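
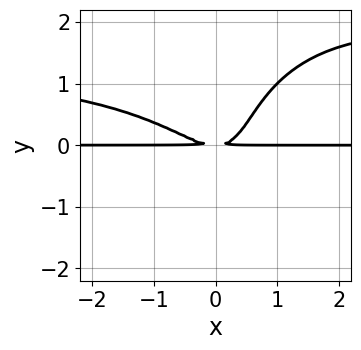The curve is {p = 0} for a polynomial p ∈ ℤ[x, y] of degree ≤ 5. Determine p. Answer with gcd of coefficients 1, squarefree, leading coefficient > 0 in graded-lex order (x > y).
2*x^2*y^2 + y^4 - 3*x^2*y - 3*x*y^2 + 3*y^2

First, degree: the shape is more complex than any degree-3 curve, so deg p = 4.
Then, checking where it meets the axes: every point of the x-axis in the box is on the curve.
Finally, solving for integer coefficients yields p as stated.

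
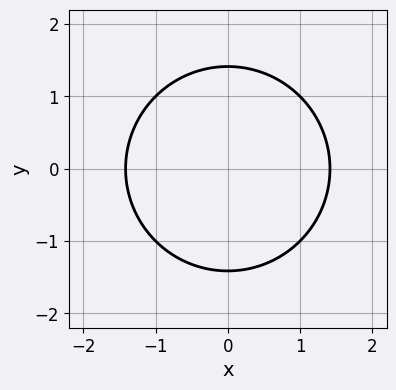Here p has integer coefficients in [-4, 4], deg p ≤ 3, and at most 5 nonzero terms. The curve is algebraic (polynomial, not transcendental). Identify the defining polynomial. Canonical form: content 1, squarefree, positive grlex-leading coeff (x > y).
x^2 + y^2 - 2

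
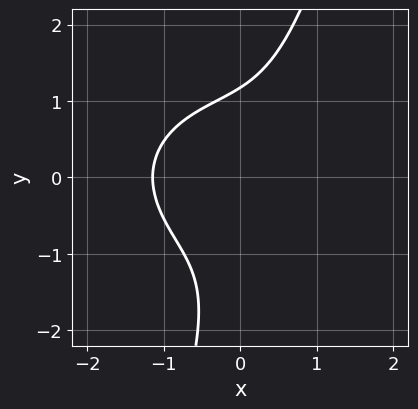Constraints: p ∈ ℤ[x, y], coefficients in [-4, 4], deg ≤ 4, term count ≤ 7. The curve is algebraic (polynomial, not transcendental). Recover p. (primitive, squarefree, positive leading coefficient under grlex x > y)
2*x^3 + 3*x*y^2 - y^3 - y^2 + 3

deg p = 3. A generic line meets the curve in up to 3 points.
Putting this together gives p.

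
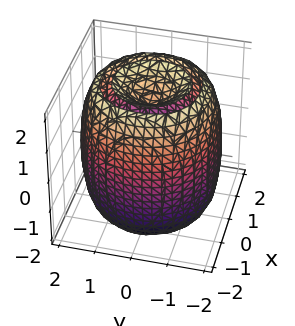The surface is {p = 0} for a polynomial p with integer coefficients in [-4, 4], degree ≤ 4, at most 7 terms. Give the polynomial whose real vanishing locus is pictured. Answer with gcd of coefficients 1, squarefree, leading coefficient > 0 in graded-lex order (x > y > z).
x^4 + 2*x^2*y^2 + y^4 - 3*x^2 - 3*y^2 + z^2 - 2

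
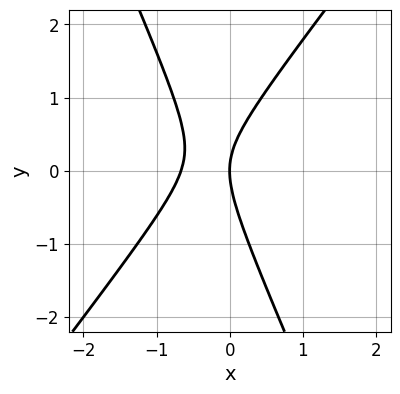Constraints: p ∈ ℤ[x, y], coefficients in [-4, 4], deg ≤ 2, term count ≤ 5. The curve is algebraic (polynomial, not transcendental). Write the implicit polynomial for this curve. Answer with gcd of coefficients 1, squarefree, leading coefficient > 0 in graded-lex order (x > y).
3*x^2 - x*y - y^2 + 2*x

First, deg p = 2.
Then, checking where it meets the axes: one x-axis crossing is at x = 0; it crosses the y-axis at the gridline y = 0.
Finally, the integer polynomial consistent with all of this is the stated p.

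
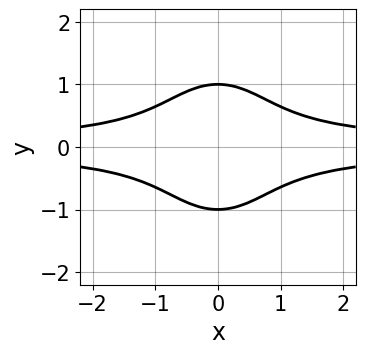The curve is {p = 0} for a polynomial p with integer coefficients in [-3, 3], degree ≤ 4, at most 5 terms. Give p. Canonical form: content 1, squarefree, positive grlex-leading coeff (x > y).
The degree is 4 — a generic line meets the curve in up to 4 points.
Symmetries: the y ↦ −y reflection is a symmetry, so y appears only in even powers; mirror symmetry x ↦ −x ⇒ only even powers of x.
From the visible intercepts: the curve avoids every integer x-axis point in the box; the y-axis gridline crossings are at y ∈ {-1, 1}.
Matching integer coefficients to the picture gives p.

2*x^2*y^2 + y^4 - 1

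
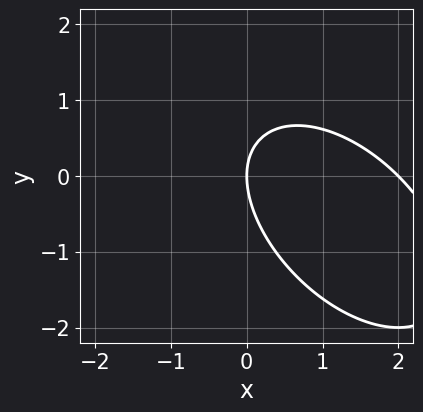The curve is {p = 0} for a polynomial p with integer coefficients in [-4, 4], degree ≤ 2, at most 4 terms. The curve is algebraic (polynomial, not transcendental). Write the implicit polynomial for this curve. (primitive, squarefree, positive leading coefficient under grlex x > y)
x^2 + x*y + y^2 - 2*x

First, degree: the shape is more complex than any degree-1 curve, so deg p = 2.
Next, against the integer gridlines: among the integer gridlines, it crosses the x-axis at x ∈ {0, 2}; it crosses the y-axis at the gridline y = 0.
Finally, putting this together gives p.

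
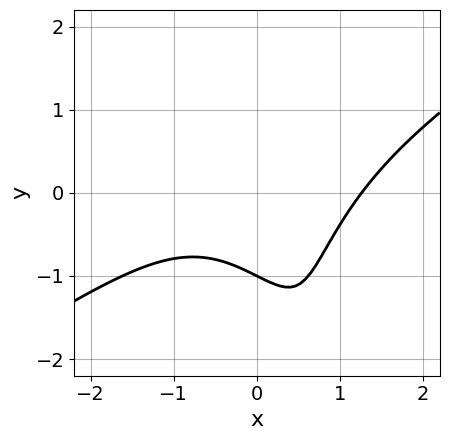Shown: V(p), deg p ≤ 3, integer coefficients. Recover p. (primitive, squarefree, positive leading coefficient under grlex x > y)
x^3 - x^2*y - x*y^2 - 2*y - 2

(a) Degree: a generic line meets the curve in up to 3 points, so deg p = 3.
(b) Reading off the gridlines: it crosses the y-axis at the gridline y = -1.
(c) The integer polynomial consistent with all of this is the stated p.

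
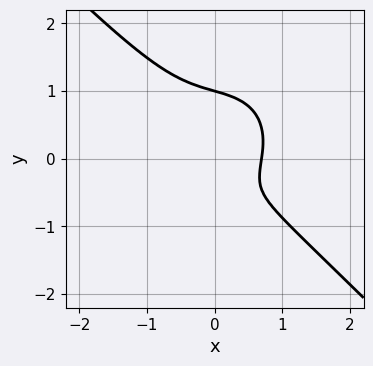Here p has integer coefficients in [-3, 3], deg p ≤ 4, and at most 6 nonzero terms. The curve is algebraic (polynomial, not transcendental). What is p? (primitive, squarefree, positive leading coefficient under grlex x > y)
3*x^3 + 3*y^3 + 2*x*y - 2*y - 1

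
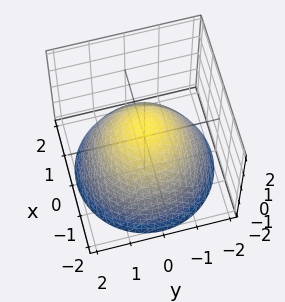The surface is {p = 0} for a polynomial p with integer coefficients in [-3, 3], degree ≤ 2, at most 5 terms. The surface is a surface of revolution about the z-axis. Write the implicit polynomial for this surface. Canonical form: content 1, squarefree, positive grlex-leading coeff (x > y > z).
2*x^2 + 2*y^2 + 3*z - 2

First, degree: a generic line meets the surface in up to 2 points, so deg p = 2.
Then, symmetries: rotational symmetry about the z-axis ⇒ p depends on x, y only through x² + y².
Next, checking where it meets the axes: among the integer gridlines, it crosses the y-axis at y ∈ {-1, 1}; a circular section at z = 0 has radius exactly 1; among the integer gridlines, it crosses the x-axis at x ∈ {-1, 1}.
Finally, solving for integer coefficients yields p as stated.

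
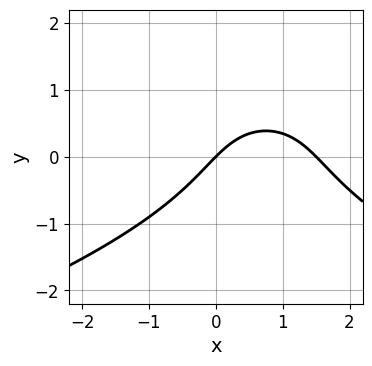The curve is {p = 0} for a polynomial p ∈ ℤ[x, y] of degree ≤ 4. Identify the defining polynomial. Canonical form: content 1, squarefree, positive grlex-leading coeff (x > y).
1. The degree is 3 — a generic line meets the curve in up to 3 points.
2. Against the integer gridlines: it meets the y-axis at y = 0 (among the integer gridlines); it meets the x-axis at x = 0 (among the integer gridlines).
3. Solving for integer coefficients yields p as stated.

2*y^3 + 2*x^2 - y^2 - 3*x + 3*y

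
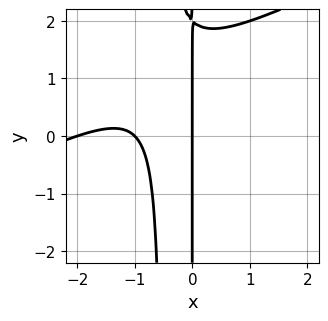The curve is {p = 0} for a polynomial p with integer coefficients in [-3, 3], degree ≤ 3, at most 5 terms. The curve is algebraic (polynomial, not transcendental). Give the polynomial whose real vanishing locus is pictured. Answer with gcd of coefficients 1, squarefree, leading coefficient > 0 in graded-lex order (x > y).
1. deg p = 3. No degree-2 curve has this shape.
2. Reading off the gridlines: the visible y-axis segment lies entirely on the curve; among the integer gridlines, it crosses the x-axis at x ∈ {-2, -1, 0}.
3. Matching integer coefficients to the picture gives p.

x^3 - 2*x^2*y + 3*x^2 - x*y + 2*x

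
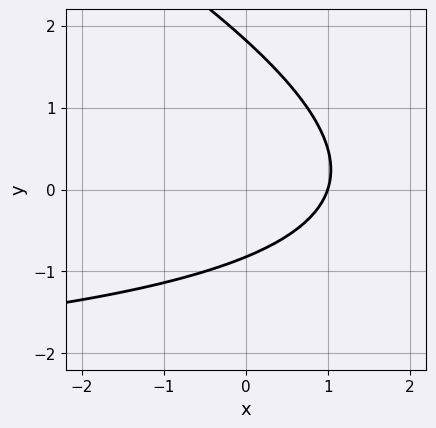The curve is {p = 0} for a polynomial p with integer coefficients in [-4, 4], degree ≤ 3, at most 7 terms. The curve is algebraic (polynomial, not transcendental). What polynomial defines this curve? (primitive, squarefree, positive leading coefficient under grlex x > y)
x*y + 2*y^2 + 3*x - 2*y - 3

Degree: a generic line meets the curve in up to 2 points, so deg p = 2.
From the visible intercepts: it meets the x-axis at x = 1 (among the integer gridlines).
Solving for integer coefficients yields p as stated.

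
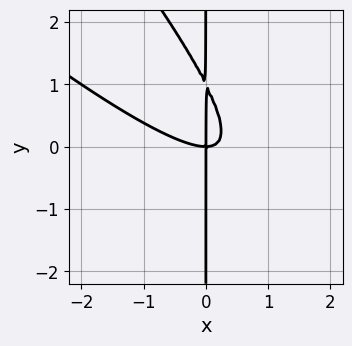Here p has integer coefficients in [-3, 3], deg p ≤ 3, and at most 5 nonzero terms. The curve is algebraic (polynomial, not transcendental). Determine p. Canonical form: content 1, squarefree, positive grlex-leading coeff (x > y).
1. deg p = 3. The shape is more complex than any degree-2 curve.
2. From the axis intercepts and sections: the visible y-axis segment lies entirely on the curve; it meets the x-axis at x = 0 (among the integer gridlines).
3. Together with the visible shape, these determine p as stated.

x^3 + 2*x^2*y + x*y^2 - x*y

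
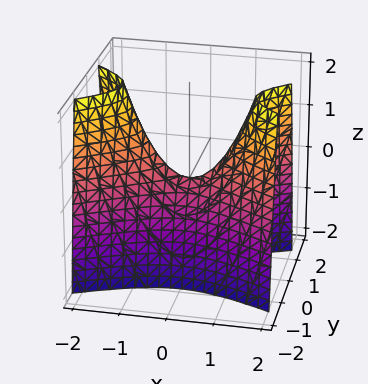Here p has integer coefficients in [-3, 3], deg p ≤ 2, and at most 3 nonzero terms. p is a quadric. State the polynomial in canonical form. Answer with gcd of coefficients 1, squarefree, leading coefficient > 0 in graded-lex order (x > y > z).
x^2 - 3*y^2 - z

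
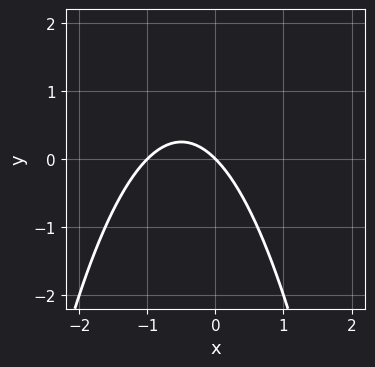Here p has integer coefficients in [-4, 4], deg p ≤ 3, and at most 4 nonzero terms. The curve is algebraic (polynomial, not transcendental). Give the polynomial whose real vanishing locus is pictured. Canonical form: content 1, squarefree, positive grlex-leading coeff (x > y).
x^2 + x + y

deg p = 2.
Checking where it meets the axes: it crosses the y-axis at the gridline y = 0; among the integer gridlines, it crosses the x-axis at x ∈ {-1, 0}.
Together with the visible shape, these determine p as stated.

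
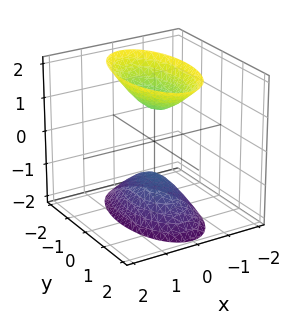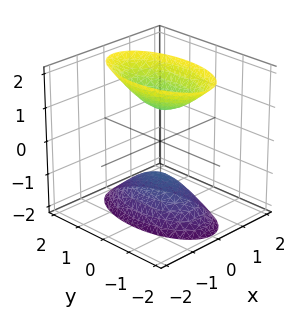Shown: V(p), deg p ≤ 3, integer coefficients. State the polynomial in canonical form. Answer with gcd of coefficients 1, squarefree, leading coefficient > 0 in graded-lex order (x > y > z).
First, there are 2 components. They look like related sheets of one shape, so recover p as a whole.
Next, deg p = 2. Two sheets facing apart; a quadric.
Then, symmetries: mirror symmetry z ↦ −z ⇒ only even powers of z; the x ↦ −x reflection is a symmetry, so x appears only in even powers; mirror symmetry y ↦ −y ⇒ only even powers of y.
Then, checking where it meets the axes: no y-intercept at any integer in the box; the z-axis gridline crossings are at z ∈ {-1, 1}; no x-intercept at any integer in the box.
Finally, these observations pin down the coefficients.

3*x^2 + y^2 - z^2 + 1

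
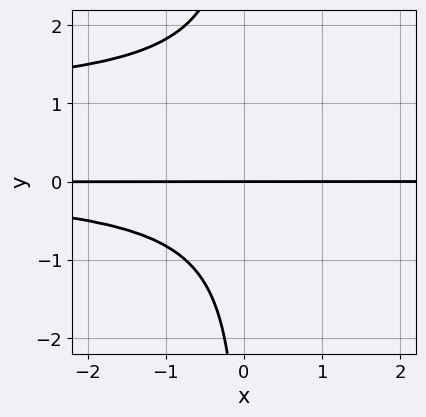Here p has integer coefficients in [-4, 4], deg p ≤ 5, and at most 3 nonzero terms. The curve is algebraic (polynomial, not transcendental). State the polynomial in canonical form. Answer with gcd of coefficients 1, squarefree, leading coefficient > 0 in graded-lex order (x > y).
2*x*y^3 - 2*x*y^2 + 3*y

First, the degree is 4 — no degree-3 curve has this shape.
Next, from the visible intercepts: the visible x-axis segment lies entirely on the curve; one y-axis crossing is at y = 0.
Finally, these observations pin down the coefficients.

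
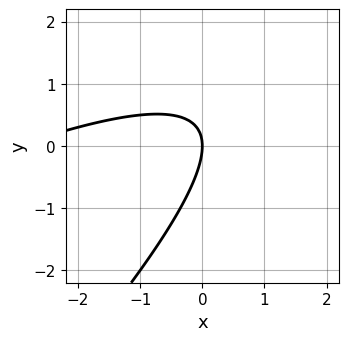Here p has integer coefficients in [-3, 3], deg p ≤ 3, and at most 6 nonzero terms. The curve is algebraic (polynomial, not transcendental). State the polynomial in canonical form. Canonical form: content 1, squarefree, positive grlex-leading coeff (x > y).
First, the degree is 2 — a generic line meets the curve in up to 2 points.
Next, checking where it meets the axes: it crosses the y-axis at the gridline y = 0; it crosses the x-axis at the gridline x = 0.
Finally, the integer polynomial consistent with all of this is the stated p.

x^2 - 3*x*y + 2*y^2 + 3*x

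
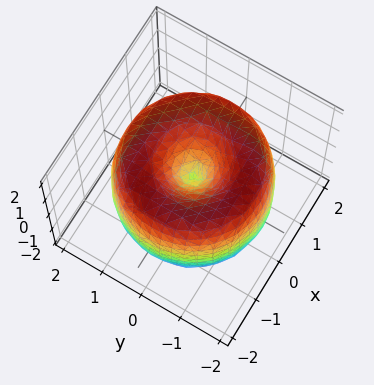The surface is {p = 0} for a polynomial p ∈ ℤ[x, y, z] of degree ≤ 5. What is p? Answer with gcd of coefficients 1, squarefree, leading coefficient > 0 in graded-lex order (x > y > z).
The degree is 4 — the shape is more complex than any degree-3 surface.
By symmetry, every cross-section ⟂ z is a circle, so x, y appear only via x² + y².
From the visible intercepts: it meets the y-axis at y = 0 (among the integer gridlines); it meets the x-axis at x = 0 (among the integer gridlines); a circular section at z = 1 has radius between 0 and 1.
Fitting integer coefficients to these (and the overall shape) gives p.

x^4 + 2*x^2*y^2 + y^4 - 3*x^2 - 3*y^2 + z^2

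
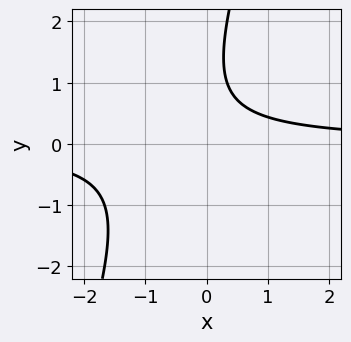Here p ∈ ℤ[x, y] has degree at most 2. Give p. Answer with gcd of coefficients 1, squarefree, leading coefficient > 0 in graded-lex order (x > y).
First, degree: a generic line meets the curve in up to 2 points, so deg p = 2.
Then, against the integer gridlines: the curve avoids every integer x-axis point in the box; no y-intercept at any integer in the box.
Finally, the integer polynomial consistent with all of this is the stated p.

3*x*y - y^2 + 2*y - 2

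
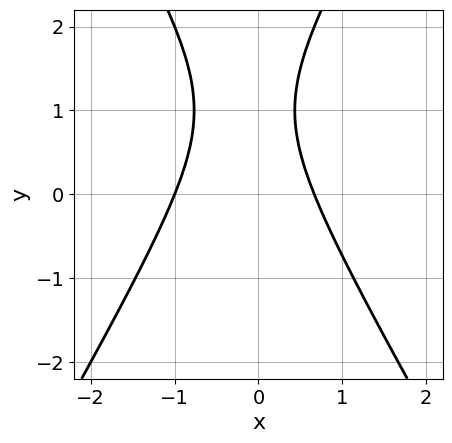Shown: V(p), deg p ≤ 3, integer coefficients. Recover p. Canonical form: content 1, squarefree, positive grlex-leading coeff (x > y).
3*x^2 - y^2 + x + 2*y - 2

1. deg p = 2. No degree-1 curve has this shape.
2. Observable constraints: it crosses the x-axis at the gridline x = -1; no y-intercept at any integer in the box.
3. Together with the visible shape, these determine p as stated.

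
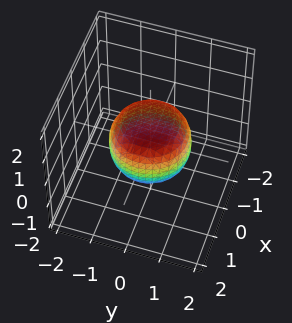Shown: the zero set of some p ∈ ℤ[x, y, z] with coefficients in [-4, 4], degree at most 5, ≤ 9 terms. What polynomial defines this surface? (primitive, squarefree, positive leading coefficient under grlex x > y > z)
(a) The degree is 4 — no degree-3 surface has this shape.
(b) By symmetry, the z-axis is an axis of rotation, so x and y enter only as x² + y².
(c) Checking where it meets the axes: a circular section at z = 0 has radius between 1 and 2.
(d) These observations pin down the coefficients.

2*x^4 + 4*x^2*y^2 + 2*y^4 - x^2 - y^2 + 3*z^2 - 2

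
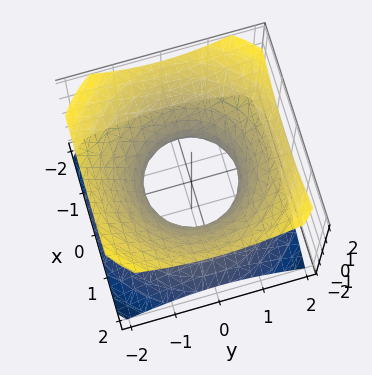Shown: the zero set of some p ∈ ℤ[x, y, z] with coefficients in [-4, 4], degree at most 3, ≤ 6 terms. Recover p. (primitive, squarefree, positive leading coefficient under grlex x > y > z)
The degree is 2 — a generic line meets the surface in up to 2 points.
Symmetries: rotational symmetry about the z-axis ⇒ p depends on x, y only through x² + y².
Against the integer gridlines: among the integer gridlines, it crosses the x-axis at x ∈ {-1, 1}; it misses every integer gridline on the z-axis; a circular section at z = -1 has radius between 1 and 2; among the integer gridlines, it crosses the y-axis at y ∈ {-1, 1}.
Matching integer coefficients to the picture gives p.

2*x^2 + 2*y^2 - 3*z^2 - 2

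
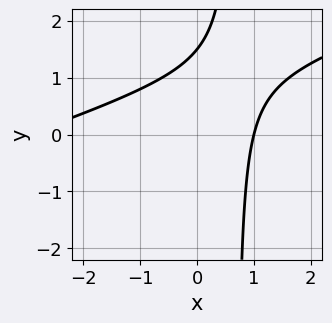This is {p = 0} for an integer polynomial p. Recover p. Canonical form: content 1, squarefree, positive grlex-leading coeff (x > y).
x^2 - 3*x*y + 2*x + 2*y - 3

Degree: a generic line meets the curve in up to 2 points, so deg p = 2.
Checking where it meets the axes: it meets the x-axis at x = 1 (among the integer gridlines).
Assembling these constraints gives the stated polynomial.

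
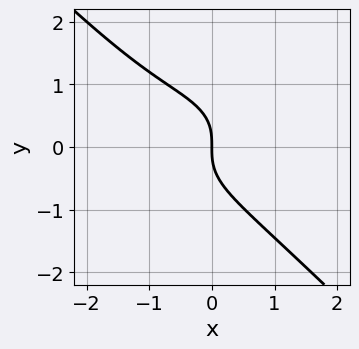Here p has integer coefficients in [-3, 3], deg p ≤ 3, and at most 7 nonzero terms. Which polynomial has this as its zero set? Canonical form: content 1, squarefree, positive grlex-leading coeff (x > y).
First, the degree is 3 — a generic line meets the curve in up to 3 points.
Next, observable constraints: it meets the x-axis at x = 0 (among the integer gridlines); it crosses the y-axis at the gridline y = 0.
Finally, matching integer coefficients to the picture gives p.

x^3 + x*y^2 + 2*y^3 + x^2 + 2*x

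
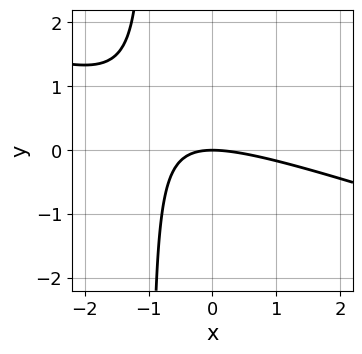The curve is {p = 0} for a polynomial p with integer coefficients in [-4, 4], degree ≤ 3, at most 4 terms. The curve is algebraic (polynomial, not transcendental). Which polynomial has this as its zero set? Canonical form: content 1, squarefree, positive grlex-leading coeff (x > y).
x^2 + 3*x*y + 3*y

1. Degree: no degree-1 curve has this shape, so deg p = 2.
2. Observable constraints: one y-axis crossing is at y = 0; it crosses the x-axis at the gridline x = 0.
3. The integer polynomial consistent with all of this is the stated p.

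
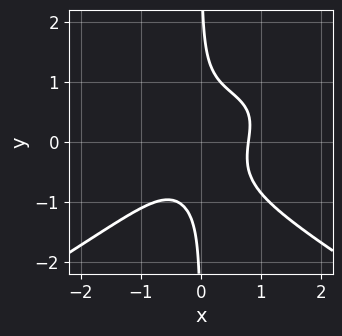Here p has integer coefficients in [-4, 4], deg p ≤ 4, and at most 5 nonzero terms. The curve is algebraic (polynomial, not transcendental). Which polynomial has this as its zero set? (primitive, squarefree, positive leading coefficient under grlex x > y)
x^3*y - 3*x*y^3 - 2*x^3 + 1

1. deg p = 4.
2. Observable constraints: it misses every integer gridline on the y-axis.
3. Solving for integer coefficients yields p as stated.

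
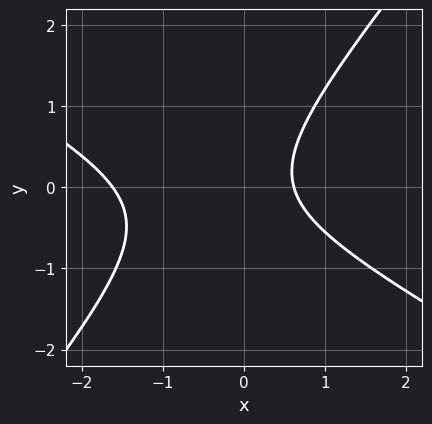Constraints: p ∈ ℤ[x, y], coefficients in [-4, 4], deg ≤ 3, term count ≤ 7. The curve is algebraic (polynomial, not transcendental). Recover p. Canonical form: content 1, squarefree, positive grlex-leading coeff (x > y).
2*x^2 + 2*x*y - 3*y^2 + 2*x - 2

First, degree: the shape is more complex than any degree-1 curve, so deg p = 2.
Then, checking where it meets the axes: the curve avoids every integer y-axis point in the box.
Finally, matching integer coefficients to the picture gives p.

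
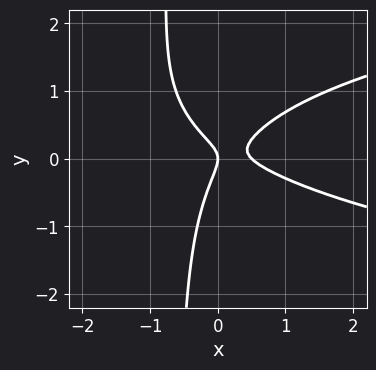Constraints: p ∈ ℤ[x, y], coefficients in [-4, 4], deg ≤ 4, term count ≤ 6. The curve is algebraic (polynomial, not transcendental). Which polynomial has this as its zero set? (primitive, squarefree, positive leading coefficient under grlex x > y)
3*x*y^2 - 2*x^2 - 2*x*y + 2*y^2 + x

1. The degree is 3 — no degree-2 curve has this shape.
2. From the axis intercepts and sections: one y-axis crossing is at y = 0; it crosses the x-axis at the gridline x = 0.
3. Assembling these constraints gives the stated polynomial.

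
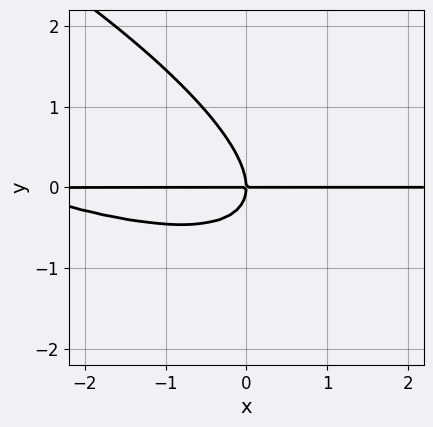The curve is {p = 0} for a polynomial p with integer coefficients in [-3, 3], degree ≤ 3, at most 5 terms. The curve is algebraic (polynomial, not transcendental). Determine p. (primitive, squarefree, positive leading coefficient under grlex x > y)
1. The degree is 3 — a generic line meets the curve in up to 3 points.
2. Observable constraints: every point of the x-axis in the box is on the curve; it meets the y-axis at y = 0 (among the integer gridlines).
3. Matching integer coefficients to the picture gives p.

x^2*y + 3*x*y^2 + 3*y^3 + 3*x*y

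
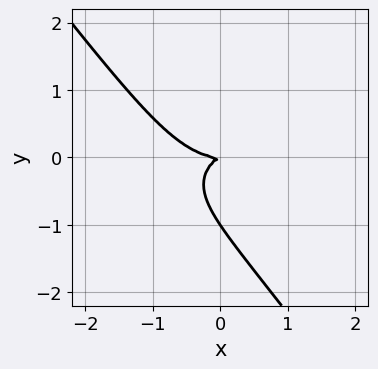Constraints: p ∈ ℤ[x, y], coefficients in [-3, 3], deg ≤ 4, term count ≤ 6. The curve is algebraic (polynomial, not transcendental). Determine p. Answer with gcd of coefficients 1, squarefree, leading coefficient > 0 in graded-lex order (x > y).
x^3 + 2*x*y^2 + 2*y^3 - x*y + 2*y^2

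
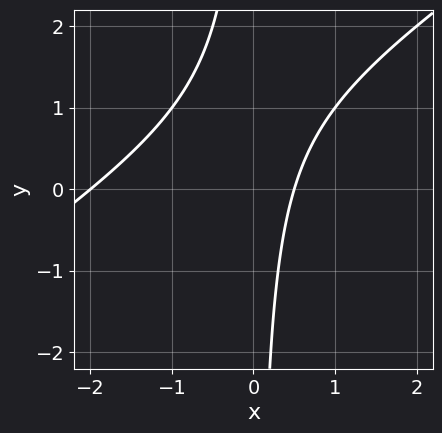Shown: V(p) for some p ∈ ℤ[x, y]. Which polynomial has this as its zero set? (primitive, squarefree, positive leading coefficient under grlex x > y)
2*x^2 - 3*x*y + 3*x - 2

First, the degree is 2 — no degree-1 curve has this shape.
Then, reading off the gridlines: no y-intercept at any integer in the box; it meets the x-axis at x = -2 (among the integer gridlines).
Finally, solving for integer coefficients yields p as stated.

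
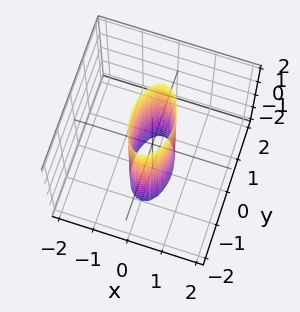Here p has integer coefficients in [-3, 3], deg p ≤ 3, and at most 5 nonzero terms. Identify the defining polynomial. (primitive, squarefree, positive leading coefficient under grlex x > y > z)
3*x^2 + y^2 - 1

1. Degree: constant cross-section along one axis; a quadric, so deg p = 2.
2. Symmetries: the x ↦ −x reflection is a symmetry, so x appears only in even powers; the y ↦ −y reflection is a symmetry, so y appears only in even powers; the z ↦ −z reflection is a symmetry, so z appears only in even powers.
3. Checking where it meets the axes: it misses every integer gridline on the z-axis; the y-axis gridline crossings are at y ∈ {-1, 1}.
4. Solving for integer coefficients yields p as stated.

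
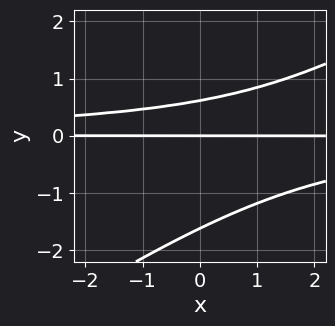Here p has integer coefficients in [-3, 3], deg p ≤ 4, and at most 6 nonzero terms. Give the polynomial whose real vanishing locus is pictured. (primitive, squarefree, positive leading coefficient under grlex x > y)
2*x*y^2 - 3*y^3 - 3*y^2 + 3*y

deg p = 3.
Observable constraints: it crosses the y-axis at the gridline y = 0; the visible x-axis segment lies entirely on the curve.
Solving for integer coefficients yields p as stated.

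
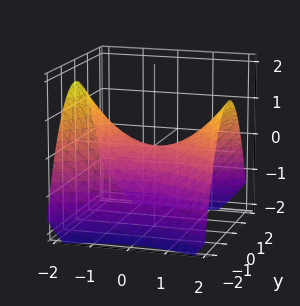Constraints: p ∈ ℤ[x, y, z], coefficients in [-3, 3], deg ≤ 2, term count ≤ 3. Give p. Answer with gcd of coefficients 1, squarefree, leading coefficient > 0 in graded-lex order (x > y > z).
(a) The degree is 2 — a hyperbolic paraboloid; a quadric.
(b) Symmetries: it's symmetric under x → −x, forcing even powers of x; mirror symmetry y ↦ −y ⇒ only even powers of y.
(c) Checking where it meets the axes: it crosses the y-axis at the gridline y = 0; it meets the x-axis at x = 0 (among the integer gridlines); it meets the z-axis at z = 0 (among the integer gridlines).
(d) Together with the visible shape, these determine p as stated.

x^2 - 2*y^2 - 3*z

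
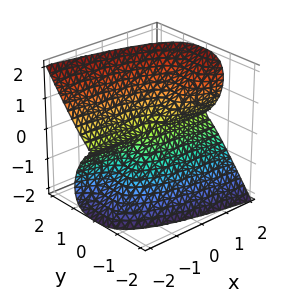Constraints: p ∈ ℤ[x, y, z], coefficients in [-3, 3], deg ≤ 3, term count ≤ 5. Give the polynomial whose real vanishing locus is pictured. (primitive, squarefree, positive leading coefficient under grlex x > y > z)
First, degree: a generic line meets the surface in up to 3 points, so deg p = 3.
Next, observable constraints: one y-axis crossing is at y = 0; the visible x-axis segment lies entirely on the surface; it crosses the z-axis at the gridline z = 0.
Finally, assembling these constraints gives the stated polynomial.

x*z^2 + 2*y^3 - z^3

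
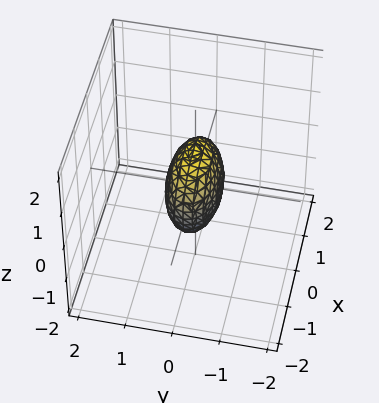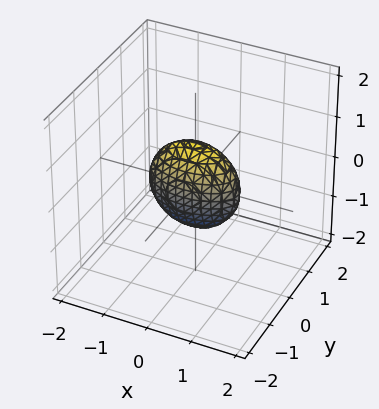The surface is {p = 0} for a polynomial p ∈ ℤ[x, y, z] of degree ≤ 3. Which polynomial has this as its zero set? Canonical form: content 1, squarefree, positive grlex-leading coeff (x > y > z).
deg p = 2. Bounded and convex; a quadric.
Symmetries: the y ↦ −y reflection is a symmetry, so y appears only in even powers; mirror symmetry z ↦ −z ⇒ only even powers of z; the x ↦ −x reflection is a symmetry, so x appears only in even powers.
Against the integer gridlines: among the integer gridlines, it crosses the z-axis at z ∈ {-1, 1}; among the integer gridlines, it crosses the x-axis at x ∈ {-1, 1}.
Fitting integer coefficients to these (and the overall shape) gives p.

x^2 + 3*y^2 + z^2 - 1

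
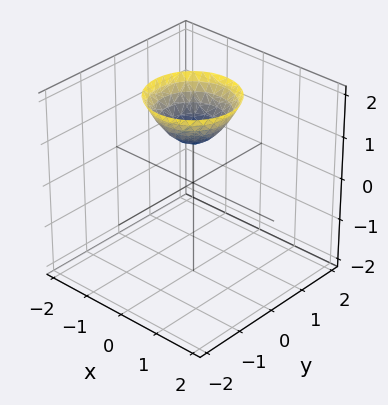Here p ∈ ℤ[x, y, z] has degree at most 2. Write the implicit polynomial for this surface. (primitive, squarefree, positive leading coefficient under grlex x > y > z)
x^2 + y^2 - z + 1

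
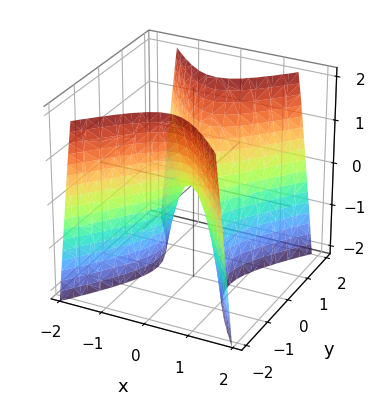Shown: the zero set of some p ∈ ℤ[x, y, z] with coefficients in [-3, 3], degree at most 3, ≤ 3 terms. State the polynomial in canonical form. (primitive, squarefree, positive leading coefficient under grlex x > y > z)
1. deg p = 2. A hyperbolic paraboloid; a quadric.
2. Symmetries: it's symmetric under x → −x, forcing even powers of x; the y ↦ −y reflection is a symmetry, so y appears only in even powers.
3. Checking where it meets the axes: it crosses the y-axis at the gridline y = 0; one z-axis crossing is at z = 0.
4. Fitting integer coefficients to these (and the overall shape) gives p.

3*x^2 - 2*y^2 + z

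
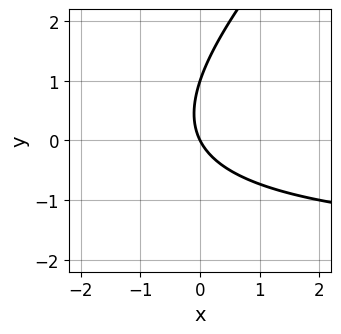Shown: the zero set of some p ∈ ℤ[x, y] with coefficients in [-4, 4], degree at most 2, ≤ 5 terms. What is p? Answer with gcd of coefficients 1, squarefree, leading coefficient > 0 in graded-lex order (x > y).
x*y - y^2 + 2*x + y

First, deg p = 2. A generic line meets the curve in up to 2 points.
Then, observable constraints: it meets the x-axis at x = 0 (among the integer gridlines); the y-axis gridline crossings are at y ∈ {0, 1}.
Finally, these observations pin down the coefficients.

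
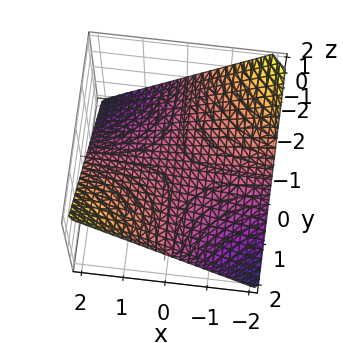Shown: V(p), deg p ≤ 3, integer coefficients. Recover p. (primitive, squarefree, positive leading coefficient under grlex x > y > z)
x*y - 2*z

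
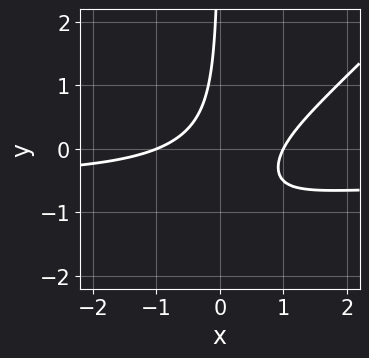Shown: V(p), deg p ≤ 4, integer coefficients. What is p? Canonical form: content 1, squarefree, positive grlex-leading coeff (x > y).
2*x^2*y - 2*x*y^2 + x^2 - 3*x*y - 1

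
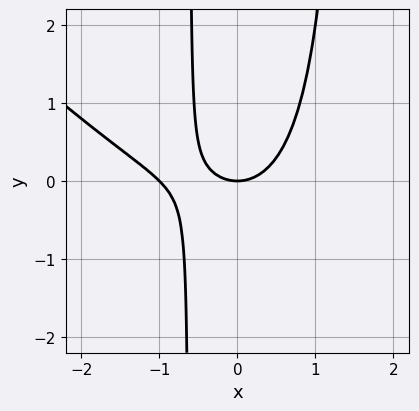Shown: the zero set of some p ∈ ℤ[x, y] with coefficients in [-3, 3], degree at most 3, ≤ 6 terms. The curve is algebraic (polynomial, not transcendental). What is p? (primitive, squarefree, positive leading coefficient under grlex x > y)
x^3 + x^2*y + x^2 - x*y - y

1. The degree is 3 — the shape is more complex than any degree-2 curve.
2. From the visible intercepts: it crosses the y-axis at the gridline y = 0; among the integer gridlines, it crosses the x-axis at x ∈ {-1, 0}.
3. Fitting integer coefficients to these (and the overall shape) gives p.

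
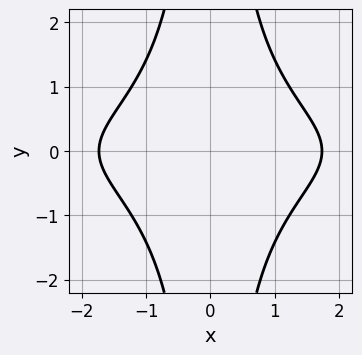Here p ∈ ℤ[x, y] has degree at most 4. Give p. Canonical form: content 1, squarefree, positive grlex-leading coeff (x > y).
x^2*y^2 + x^2 - 3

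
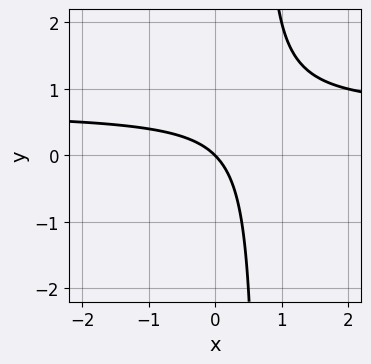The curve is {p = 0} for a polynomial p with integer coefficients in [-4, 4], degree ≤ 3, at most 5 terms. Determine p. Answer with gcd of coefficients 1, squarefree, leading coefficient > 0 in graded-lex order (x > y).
(a) Degree: no degree-1 curve has this shape, so deg p = 2.
(b) Against the integer gridlines: it meets the y-axis at y = 0 (among the integer gridlines); it crosses the x-axis at the gridline x = 0.
(c) Solving for integer coefficients yields p as stated.

3*x*y - 2*x - 2*y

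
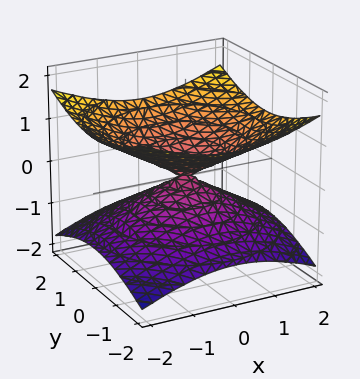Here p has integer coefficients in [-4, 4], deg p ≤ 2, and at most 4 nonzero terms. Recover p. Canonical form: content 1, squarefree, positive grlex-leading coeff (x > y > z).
The degree is 2 — a double cone through the origin; a quadric.
Symmetry: the z-axis is an axis of rotation, so x and y enter only as x² + y²; mirror symmetry z ↦ −z ⇒ only even powers of z.
From the visible intercepts: one z-axis crossing is at z = 0; it crosses the x-axis at the gridline x = 0.
Assembling these constraints gives the stated polynomial.

x^2 + y^2 - 3*z^2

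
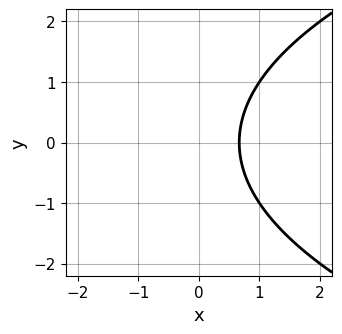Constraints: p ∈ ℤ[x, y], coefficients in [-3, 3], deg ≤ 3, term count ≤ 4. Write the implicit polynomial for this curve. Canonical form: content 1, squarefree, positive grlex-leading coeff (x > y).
First, deg p = 2. A generic line meets the curve in up to 2 points.
Then, symmetries: it's symmetric under y → −y, forcing even powers of y.
Next, from the axis intercepts and sections: it misses every integer gridline on the y-axis.
Finally, fitting integer coefficients to these (and the overall shape) gives p.

y^2 - 3*x + 2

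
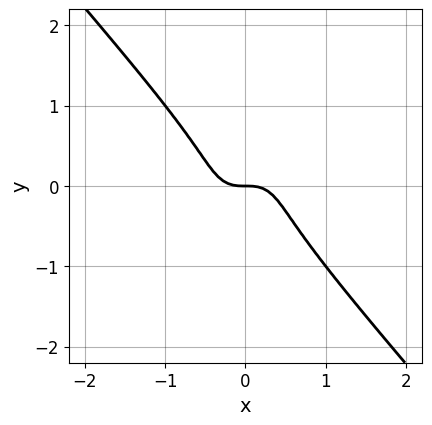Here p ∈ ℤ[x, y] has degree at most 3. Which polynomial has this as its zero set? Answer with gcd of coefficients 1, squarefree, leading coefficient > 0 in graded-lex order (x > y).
3*x^3 + 2*y^3 + y

The degree is 3 — a generic line meets the curve in up to 3 points.
Reading off the gridlines: it crosses the x-axis at the gridline x = 0; one y-axis crossing is at y = 0.
Putting this together gives p.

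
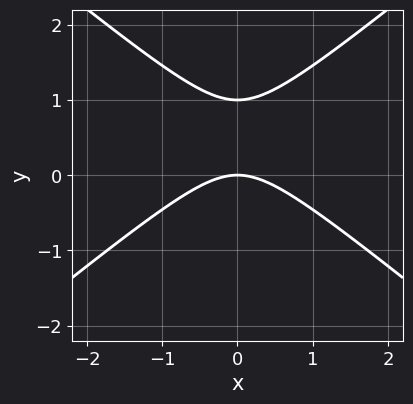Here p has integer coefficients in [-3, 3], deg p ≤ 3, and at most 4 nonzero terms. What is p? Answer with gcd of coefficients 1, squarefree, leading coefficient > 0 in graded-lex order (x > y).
(a) deg p = 2. A generic line meets the curve in up to 2 points.
(b) Symmetries: it's symmetric under x → −x, forcing even powers of x.
(c) From the axis intercepts and sections: it meets the x-axis at x = 0 (among the integer gridlines); among the integer gridlines, it crosses the y-axis at y ∈ {0, 1}.
(d) Together with the visible shape, these determine p as stated.

2*x^2 - 3*y^2 + 3*y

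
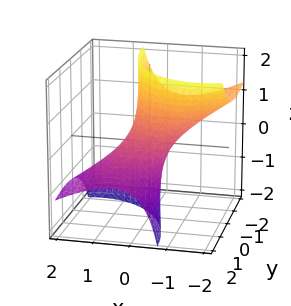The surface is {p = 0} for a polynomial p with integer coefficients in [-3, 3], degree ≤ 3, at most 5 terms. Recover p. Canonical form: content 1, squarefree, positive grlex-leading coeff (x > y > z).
(a) deg p = 2. A generic line meets the surface in up to 2 points.
(b) Checking where it meets the axes: no z-intercept at any integer in the box; among the integer gridlines, it crosses the y-axis at y ∈ {-1, 1}.
(c) Fitting integer coefficients to these (and the overall shape) gives p.

2*x^2 + 3*x*z + y^2 + 2*y*z - 1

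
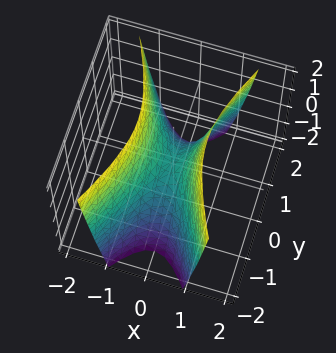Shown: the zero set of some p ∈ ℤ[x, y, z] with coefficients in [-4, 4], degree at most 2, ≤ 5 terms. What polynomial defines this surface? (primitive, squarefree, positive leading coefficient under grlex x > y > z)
3*x^2 - y^2 - z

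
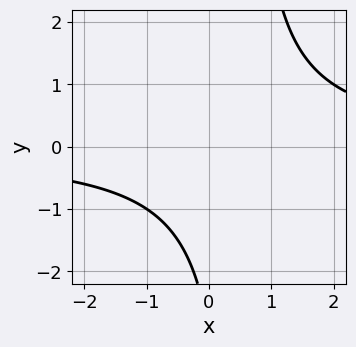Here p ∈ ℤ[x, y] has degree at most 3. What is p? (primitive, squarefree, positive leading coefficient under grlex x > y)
2*x*y - y - 3

(a) deg p = 2. The shape is more complex than any degree-1 curve.
(b) From the axis intercepts and sections: it misses every integer gridline on the x-axis; no y-intercept at any integer in the box.
(c) Putting this together gives p.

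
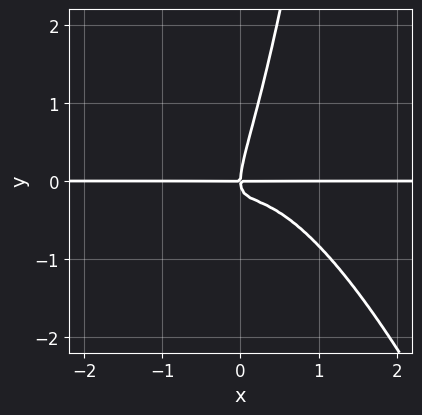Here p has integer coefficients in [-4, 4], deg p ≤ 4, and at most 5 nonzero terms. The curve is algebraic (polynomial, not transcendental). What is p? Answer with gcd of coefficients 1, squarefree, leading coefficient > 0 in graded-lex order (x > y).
3*x^3*y + x^2*y^2 + 3*x*y^2 - y^3 + x*y

1. The degree is 4 — no degree-3 curve has this shape.
2. From the axis intercepts and sections: the visible x-axis segment lies entirely on the curve; it crosses the y-axis at the gridline y = 0.
3. Solving for integer coefficients yields p as stated.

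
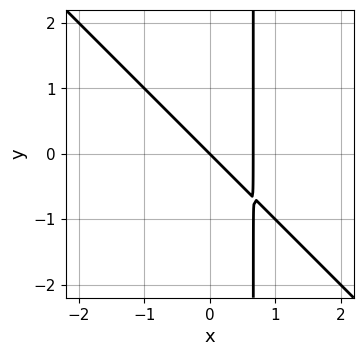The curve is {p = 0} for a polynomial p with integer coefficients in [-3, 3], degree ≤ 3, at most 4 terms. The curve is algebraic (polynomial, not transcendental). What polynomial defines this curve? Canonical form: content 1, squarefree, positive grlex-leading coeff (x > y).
3*x^2 + 3*x*y - 2*x - 2*y

The degree is 2 — the shape is more complex than any degree-1 curve.
Reading off the gridlines: one x-axis crossing is at x = 0; one y-axis crossing is at y = 0.
Assembling these constraints gives the stated polynomial.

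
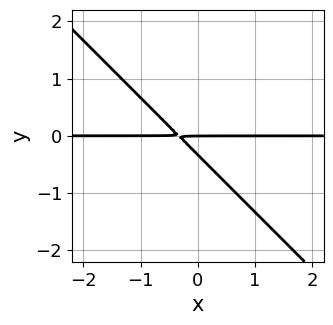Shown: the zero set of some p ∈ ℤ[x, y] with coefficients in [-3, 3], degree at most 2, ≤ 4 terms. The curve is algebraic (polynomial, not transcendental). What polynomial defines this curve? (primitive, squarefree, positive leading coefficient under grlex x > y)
3*x*y + 3*y^2 + y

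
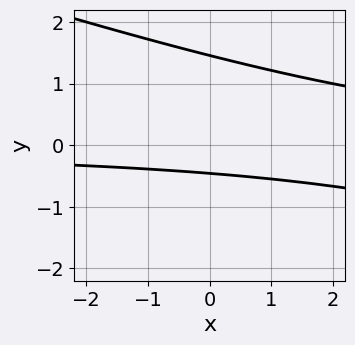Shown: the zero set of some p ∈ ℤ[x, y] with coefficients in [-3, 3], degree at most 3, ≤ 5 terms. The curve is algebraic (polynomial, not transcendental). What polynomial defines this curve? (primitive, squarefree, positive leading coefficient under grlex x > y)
1. deg p = 2. A generic line meets the curve in up to 2 points.
2. Against the integer gridlines: it misses every integer gridline on the x-axis.
3. Together with the visible shape, these determine p as stated.

x*y + 3*y^2 - 3*y - 2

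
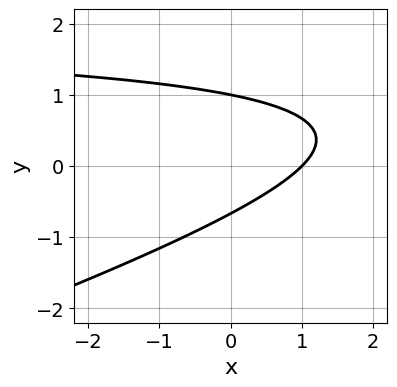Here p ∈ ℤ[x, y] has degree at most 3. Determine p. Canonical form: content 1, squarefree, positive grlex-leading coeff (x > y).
1. Degree: the shape is more complex than any degree-1 curve, so deg p = 2.
2. Against the integer gridlines: one x-axis crossing is at x = 1; it meets the y-axis at y = 1 (among the integer gridlines).
3. Matching integer coefficients to the picture gives p.

x*y - 3*y^2 - 2*x + y + 2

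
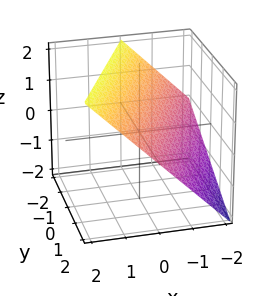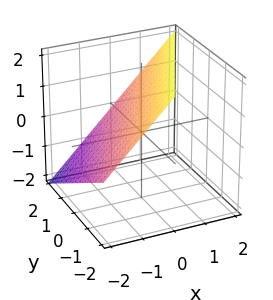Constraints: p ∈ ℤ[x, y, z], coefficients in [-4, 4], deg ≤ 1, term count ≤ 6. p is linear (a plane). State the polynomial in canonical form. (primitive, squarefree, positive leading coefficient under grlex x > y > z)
(a) deg p = 1. Every cross-section is a straight line — this is a plane.
(b) Reading off the gridlines: it meets the x-axis at x = -1 (among the integer gridlines); one z-axis crossing is at z = 1.
(c) Putting this together gives p. Check: (0, 2, 0) on the y-axis lies on the surface, and p(0, 2, 0) = 0. ✓

2*x - y - 2*z + 2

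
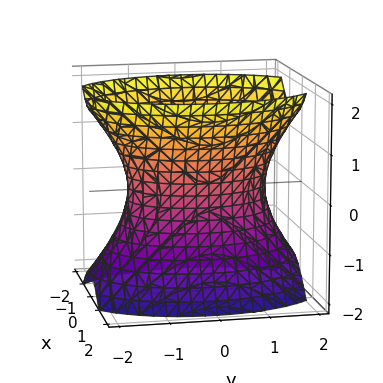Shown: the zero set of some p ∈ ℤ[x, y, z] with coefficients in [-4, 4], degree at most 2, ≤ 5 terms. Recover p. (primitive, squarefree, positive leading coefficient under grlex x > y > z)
First, deg p = 2.
Next, symmetries: it's symmetric under x → −x, forcing even powers of x; mirror symmetry y ↦ −y ⇒ only even powers of y; the z ↦ −z reflection is a symmetry, so z appears only in even powers.
Next, against the integer gridlines: it misses every integer gridline on the z-axis; among the integer gridlines, it crosses the x-axis at x ∈ {-1, 1}.
Finally, matching integer coefficients to the picture gives p.

2*x^2 + y^2 - z^2 - 2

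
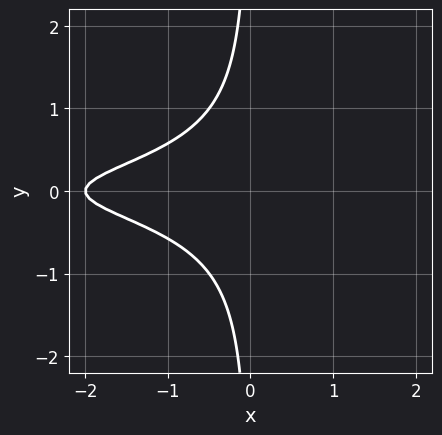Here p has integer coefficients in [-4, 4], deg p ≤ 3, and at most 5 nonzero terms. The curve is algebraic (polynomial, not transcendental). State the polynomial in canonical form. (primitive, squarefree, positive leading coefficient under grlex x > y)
3*x*y^2 + x + 2

The degree is 3 — no degree-2 curve has this shape.
Symmetries: mirror symmetry y ↦ −y ⇒ only even powers of y.
Reading off the gridlines: the curve avoids every integer y-axis point in the box; it meets the x-axis at x = -2 (among the integer gridlines).
These observations pin down the coefficients.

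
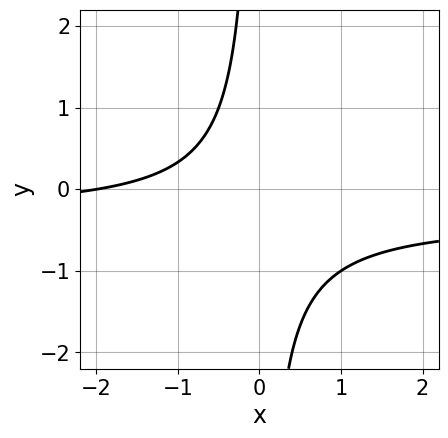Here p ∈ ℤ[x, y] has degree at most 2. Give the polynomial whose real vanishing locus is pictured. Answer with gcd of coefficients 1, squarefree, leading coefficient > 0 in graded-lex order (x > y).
(a) deg p = 2. A generic line meets the curve in up to 2 points.
(b) From the axis intercepts and sections: it misses every integer gridline on the y-axis; one x-axis crossing is at x = -2.
(c) The integer polynomial consistent with all of this is the stated p.

3*x*y + x + 2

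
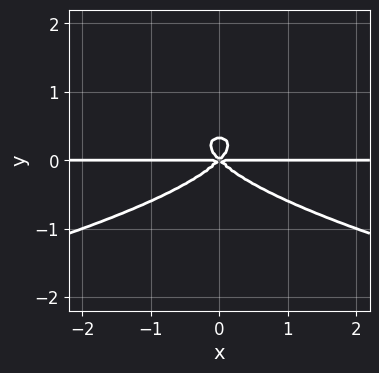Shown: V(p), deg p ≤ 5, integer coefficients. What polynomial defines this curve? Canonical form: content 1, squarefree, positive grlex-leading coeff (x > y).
3*y^4 + x^2*y - y^3

deg p = 4.
Symmetries: mirror symmetry x ↦ −x ⇒ only even powers of x.
Checking where it meets the axes: every point of the x-axis in the box is on the curve; it meets the y-axis at y = 0 (among the integer gridlines).
Matching integer coefficients to the picture gives p.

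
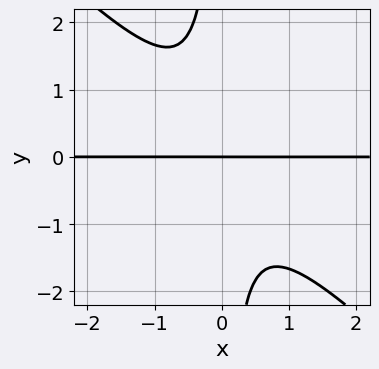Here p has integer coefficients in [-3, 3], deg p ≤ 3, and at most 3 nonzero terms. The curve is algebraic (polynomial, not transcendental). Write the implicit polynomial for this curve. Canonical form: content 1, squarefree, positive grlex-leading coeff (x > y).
Degree: no degree-2 curve has this shape, so deg p = 3.
Observable constraints: it meets the y-axis at y = 0 (among the integer gridlines); every point of the x-axis in the box is on the curve.
Solving for integer coefficients yields p as stated.

3*x^2*y + 3*x*y^2 + 2*y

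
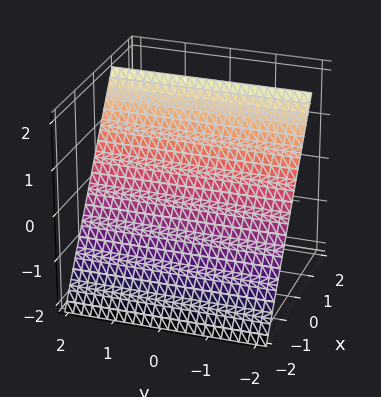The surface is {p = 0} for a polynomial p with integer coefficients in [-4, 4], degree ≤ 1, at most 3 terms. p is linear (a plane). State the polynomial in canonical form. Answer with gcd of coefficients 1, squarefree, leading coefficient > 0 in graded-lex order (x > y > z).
1. The degree is 1 — the surface is flat (a plane).
2. From the axis intercepts and sections: it meets the z-axis at z = 1 (among the integer gridlines); no y-intercept at any integer in the box.
3. Fitting integer coefficients to these (and the overall shape) gives p.

3*x - 2*z + 2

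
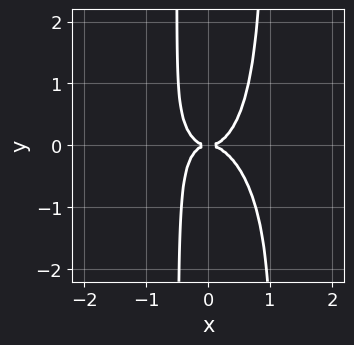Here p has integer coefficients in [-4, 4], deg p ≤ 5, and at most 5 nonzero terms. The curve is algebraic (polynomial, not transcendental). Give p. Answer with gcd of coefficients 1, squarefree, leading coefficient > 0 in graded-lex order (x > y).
3*x^4 + x^3*y + 2*x^2*y^2 - x*y^2 - y^2

deg p = 4. The shape is more complex than any degree-3 curve.
From the axis intercepts and sections: it meets the x-axis at x = 0 (among the integer gridlines); it meets the y-axis at y = 0 (among the integer gridlines).
Putting this together gives p.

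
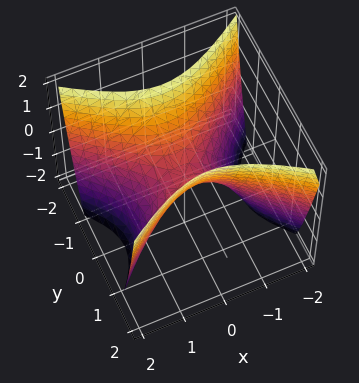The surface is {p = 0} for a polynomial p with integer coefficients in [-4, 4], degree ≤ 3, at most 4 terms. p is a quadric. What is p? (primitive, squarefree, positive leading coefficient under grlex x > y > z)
2*x^2 - 3*y^2 + 2*z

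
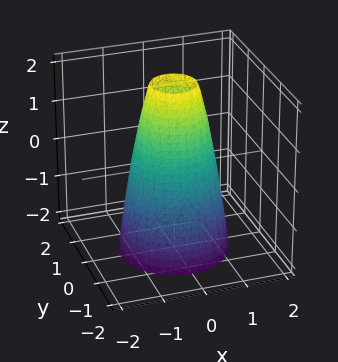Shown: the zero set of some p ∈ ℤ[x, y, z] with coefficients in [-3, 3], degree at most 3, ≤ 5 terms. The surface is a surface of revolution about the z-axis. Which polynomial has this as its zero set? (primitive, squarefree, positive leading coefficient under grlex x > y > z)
1. deg p = 2.
2. Symmetries: rotational symmetry about the z-axis ⇒ p depends on x, y only through x² + y².
3. Observable constraints: among the integer gridlines, it crosses the x-axis at x ∈ {-1, 1}; a circular section at z = 1 has radius between 0 and 1.
4. These observations pin down the coefficients.

3*x^2 + 3*y^2 + z - 3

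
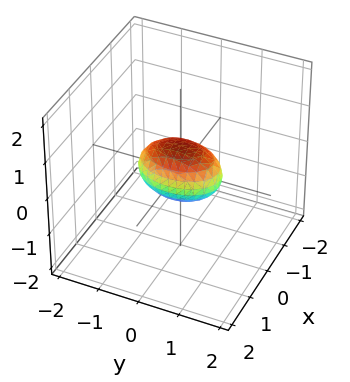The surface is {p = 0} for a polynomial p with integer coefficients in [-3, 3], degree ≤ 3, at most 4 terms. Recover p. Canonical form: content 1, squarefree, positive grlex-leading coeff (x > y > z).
2*x^2 + y^2 + 2*z^2 - 1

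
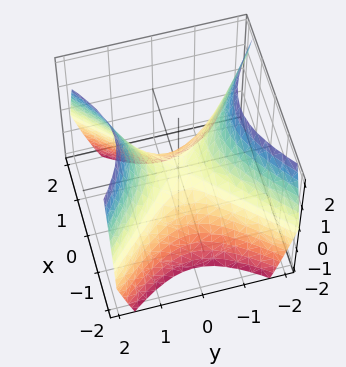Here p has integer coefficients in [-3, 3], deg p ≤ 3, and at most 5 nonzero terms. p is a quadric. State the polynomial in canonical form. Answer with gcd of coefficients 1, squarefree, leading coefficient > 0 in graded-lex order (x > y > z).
x^2 - y^2 + z

First, deg p = 2. A saddle surface; a quadric.
Next, symmetries: the y ↦ −y reflection is a symmetry, so y appears only in even powers; mirror symmetry x ↦ −x ⇒ only even powers of x.
Then, reading off the gridlines: it crosses the z-axis at the gridline z = 0; it meets the x-axis at x = 0 (among the integer gridlines); it crosses the y-axis at the gridline y = 0.
Finally, putting this together gives p.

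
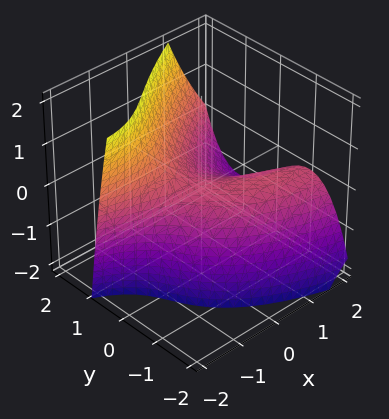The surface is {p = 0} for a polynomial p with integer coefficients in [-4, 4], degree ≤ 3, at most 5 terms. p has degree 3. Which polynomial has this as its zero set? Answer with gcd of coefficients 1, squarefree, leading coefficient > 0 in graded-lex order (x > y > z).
2*y^3 - x^2 - 3*x*y - 2*x*z - 3*z

1. The degree is 3 — a generic line meets the surface in up to 3 points.
2. Against the integer gridlines: it crosses the z-axis at the gridline z = 0; one x-axis crossing is at x = 0.
3. Solving for integer coefficients yields p as stated.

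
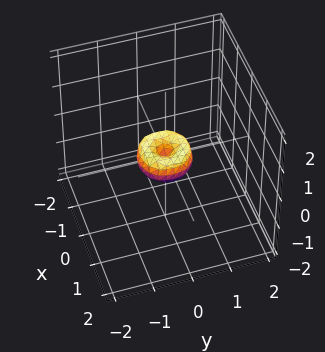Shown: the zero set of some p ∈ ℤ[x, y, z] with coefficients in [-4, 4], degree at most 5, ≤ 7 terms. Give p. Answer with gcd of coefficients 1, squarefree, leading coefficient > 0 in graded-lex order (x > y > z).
2*x^4 + 4*x^2*y^2 + 2*y^4 - x^2 - y^2 + z^2

1. Degree: a generic line meets the surface in up to 4 points, so deg p = 4.
2. By symmetry, every cross-section ⟂ z is a circle, so x, y appear only via x² + y².
3. Against the integer gridlines: one z-axis crossing is at z = 0; a circular section at z = 0 has radius between 0 and 1; it crosses the y-axis at the gridline y = 0.
4. Putting this together gives p.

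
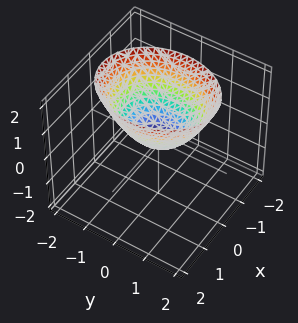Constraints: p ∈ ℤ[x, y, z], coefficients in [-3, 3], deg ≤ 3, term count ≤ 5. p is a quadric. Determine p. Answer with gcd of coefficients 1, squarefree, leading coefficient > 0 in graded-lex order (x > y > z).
First, deg p = 2.
Next, symmetries: it's symmetric under y → −y, forcing even powers of y; the x ↦ −x reflection is a symmetry, so x appears only in even powers.
Next, from the visible intercepts: it meets the z-axis at z = 0 (among the integer gridlines); one y-axis crossing is at y = 0.
Finally, the integer polynomial consistent with all of this is the stated p.

3*x^2 + 2*y^2 - 3*z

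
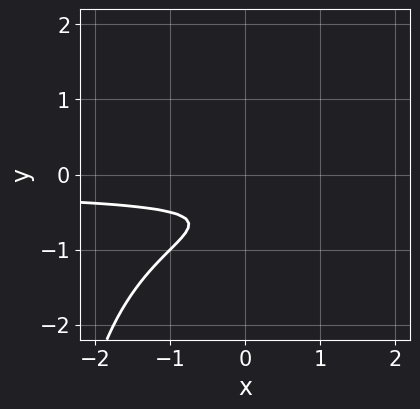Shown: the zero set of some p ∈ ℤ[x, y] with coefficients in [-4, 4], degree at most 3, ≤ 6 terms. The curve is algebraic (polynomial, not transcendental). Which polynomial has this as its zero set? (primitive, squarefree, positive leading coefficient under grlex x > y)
x*y^2 + 3*y^2 + 3*y + 1

(a) Degree: a generic line meets the curve in up to 3 points, so deg p = 3.
(b) Observable constraints: no x-intercept at any integer in the box; it misses every integer gridline on the y-axis.
(c) Assembling these constraints gives the stated polynomial.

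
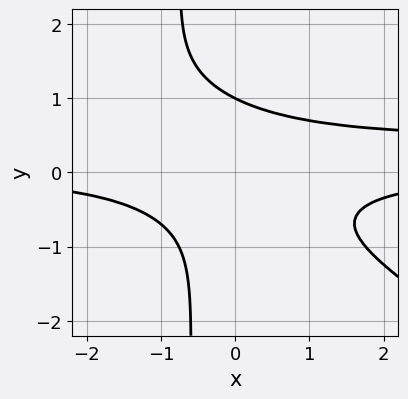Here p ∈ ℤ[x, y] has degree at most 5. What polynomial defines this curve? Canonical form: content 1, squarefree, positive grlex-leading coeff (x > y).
2*x^2*y^2 + 3*x*y^3 - x^2*y + 2*y^3 - 2

First, the degree is 4 — no degree-3 curve has this shape.
Then, reading off the gridlines: the curve avoids every integer x-axis point in the box; one y-axis crossing is at y = 1.
Finally, fitting integer coefficients to these (and the overall shape) gives p.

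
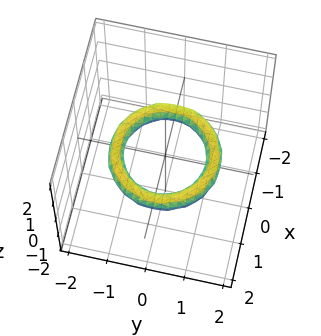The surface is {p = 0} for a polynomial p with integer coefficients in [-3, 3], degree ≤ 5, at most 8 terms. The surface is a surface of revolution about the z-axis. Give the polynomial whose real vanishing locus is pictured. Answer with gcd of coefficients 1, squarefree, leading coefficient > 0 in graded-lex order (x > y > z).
1. Degree: no degree-3 surface has this shape, so deg p = 4.
2. By symmetry, the z-axis is an axis of rotation, so x and y enter only as x² + y².
3. From the visible intercepts: the x-axis gridline crossings are at x ∈ {-1, 1}; a circular section at z = 0 has radius exactly 1.
4. Putting this together gives p.

x^4 + 2*x^2*y^2 + y^4 - 3*x^2 - 3*y^2 + 3*z^2 + 2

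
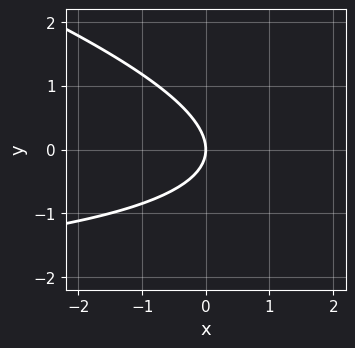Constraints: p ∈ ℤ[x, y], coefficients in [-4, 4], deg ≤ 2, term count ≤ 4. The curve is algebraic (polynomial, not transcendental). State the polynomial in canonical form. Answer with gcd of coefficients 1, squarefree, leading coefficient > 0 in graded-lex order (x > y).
First, degree: no degree-1 curve has this shape, so deg p = 2.
Then, observable constraints: it crosses the y-axis at the gridline y = 0; it crosses the x-axis at the gridline x = 0.
Finally, matching integer coefficients to the picture gives p.

x*y + 3*y^2 + 3*x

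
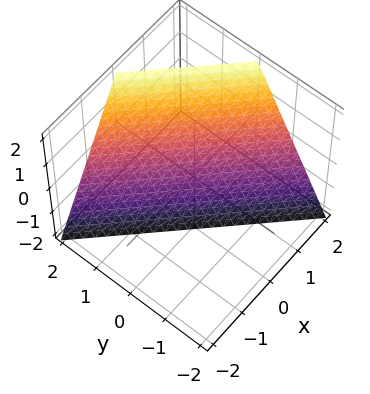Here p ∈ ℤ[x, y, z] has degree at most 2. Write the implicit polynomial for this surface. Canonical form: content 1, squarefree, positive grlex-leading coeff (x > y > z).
1. The degree is 1 — the surface is flat (a plane).
2. From the axis intercepts and sections: it crosses the y-axis at the gridline y = 1; one z-axis crossing is at z = -2; it meets the x-axis at x = 1 (among the integer gridlines).
3. These observations pin down the coefficients.

2*x + 2*y - z - 2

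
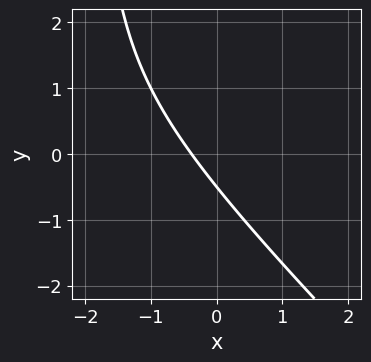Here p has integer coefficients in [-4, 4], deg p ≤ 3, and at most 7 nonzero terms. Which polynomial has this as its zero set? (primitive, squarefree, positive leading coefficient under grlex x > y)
x^2 + x*y + 3*x + 2*y + 1

1. The degree is 2 — the shape is more complex than any degree-1 curve.
2. Matching integer coefficients to the picture gives p.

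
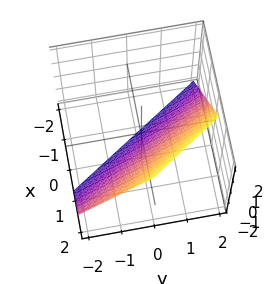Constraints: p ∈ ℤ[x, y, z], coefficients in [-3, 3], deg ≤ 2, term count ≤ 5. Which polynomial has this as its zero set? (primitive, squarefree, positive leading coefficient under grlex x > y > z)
3*x + 2*y - 2*z - 2

Degree: every cross-section is a straight line — this is a plane, so deg p = 1.
Checking where it meets the axes: it meets the z-axis at z = -1 (among the integer gridlines); it crosses the y-axis at the gridline y = 1.
Solving for integer coefficients yields p as stated.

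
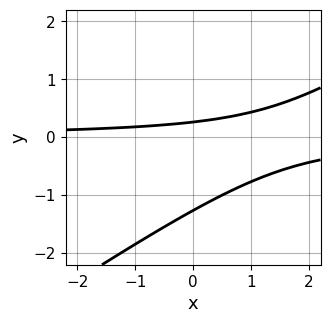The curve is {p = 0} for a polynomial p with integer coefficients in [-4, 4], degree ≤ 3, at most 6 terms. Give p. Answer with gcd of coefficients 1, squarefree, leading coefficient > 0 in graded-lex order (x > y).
(a) deg p = 2. A generic line meets the curve in up to 2 points.
(b) Observable constraints: the curve avoids every integer x-axis point in the box.
(c) These observations pin down the coefficients.

2*x*y - 3*y^2 - 3*y + 1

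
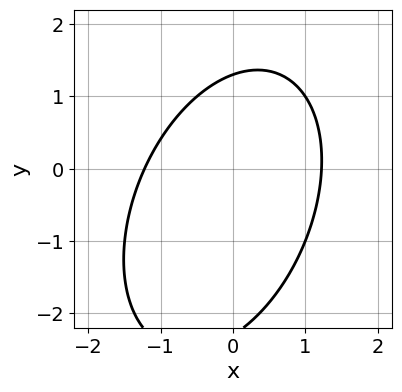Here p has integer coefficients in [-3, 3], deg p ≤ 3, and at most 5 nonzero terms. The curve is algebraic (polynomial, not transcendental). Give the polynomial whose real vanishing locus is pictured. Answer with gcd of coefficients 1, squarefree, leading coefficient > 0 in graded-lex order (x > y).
2*x^2 - x*y + y^2 + y - 3

(a) deg p = 2.
(b) Solving for integer coefficients yields p as stated.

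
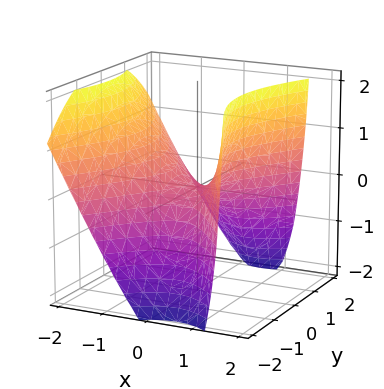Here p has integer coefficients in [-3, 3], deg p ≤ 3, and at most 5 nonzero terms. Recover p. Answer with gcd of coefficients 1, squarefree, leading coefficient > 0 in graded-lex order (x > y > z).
2*x^2 + x*z - y^2 - 2*z

The degree is 2 — a generic line meets the surface in up to 2 points.
Observable constraints: it meets the z-axis at z = 0 (among the integer gridlines); it meets the x-axis at x = 0 (among the integer gridlines).
Putting this together gives p.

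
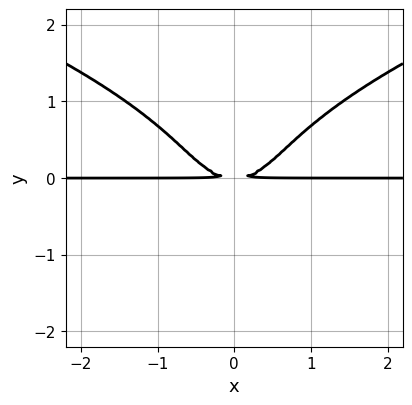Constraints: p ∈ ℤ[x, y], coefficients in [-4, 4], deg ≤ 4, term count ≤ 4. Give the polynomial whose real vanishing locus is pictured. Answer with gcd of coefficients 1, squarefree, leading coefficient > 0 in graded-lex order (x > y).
y^4 - x^2*y + y^2

(a) deg p = 4. The shape is more complex than any degree-3 curve.
(b) Symmetries: mirror symmetry x ↦ −x ⇒ only even powers of x.
(c) Checking where it meets the axes: the visible x-axis segment lies entirely on the curve.
(d) Assembling these constraints gives the stated polynomial.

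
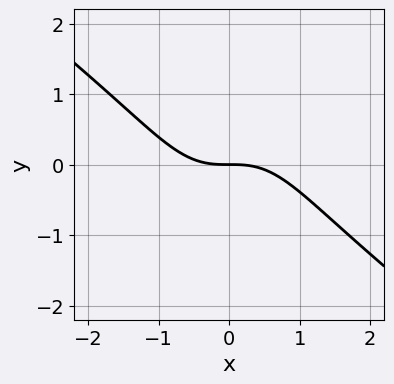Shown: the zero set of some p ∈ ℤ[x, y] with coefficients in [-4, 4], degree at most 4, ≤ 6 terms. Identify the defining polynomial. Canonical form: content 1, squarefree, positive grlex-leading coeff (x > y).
2*x^3 + 2*x^2*y + y^3 + 3*y

1. The degree is 3 — a generic line meets the curve in up to 3 points.
2. From the visible intercepts: one y-axis crossing is at y = 0; one x-axis crossing is at x = 0.
3. Assembling these constraints gives the stated polynomial.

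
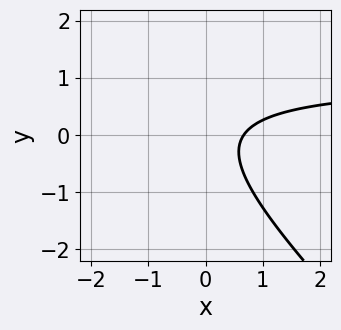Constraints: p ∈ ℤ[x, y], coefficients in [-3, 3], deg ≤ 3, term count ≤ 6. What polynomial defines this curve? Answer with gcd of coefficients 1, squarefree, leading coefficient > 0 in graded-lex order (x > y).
3*x*y + 3*y^2 - 3*x + 2

First, degree: a generic line meets the curve in up to 2 points, so deg p = 2.
Next, reading off the gridlines: the curve avoids every integer y-axis point in the box.
Finally, solving for integer coefficients yields p as stated.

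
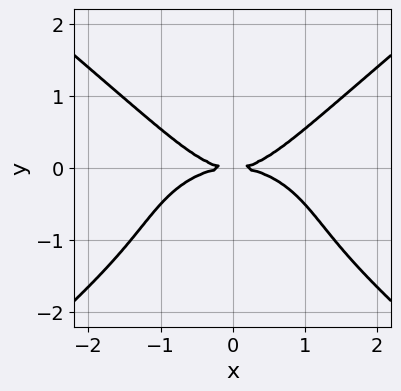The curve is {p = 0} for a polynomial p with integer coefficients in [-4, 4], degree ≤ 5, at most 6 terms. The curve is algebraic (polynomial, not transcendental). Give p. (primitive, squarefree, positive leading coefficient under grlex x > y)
x^4 - 2*y^4 + x^2*y - 3*y^3 - 3*y^2

deg p = 4. A generic line meets the curve in up to 4 points.
Symmetries: the x ↦ −x reflection is a symmetry, so x appears only in even powers.
Observable constraints: it crosses the y-axis at the gridline y = 0; it meets the x-axis at x = 0 (among the integer gridlines).
These observations pin down the coefficients.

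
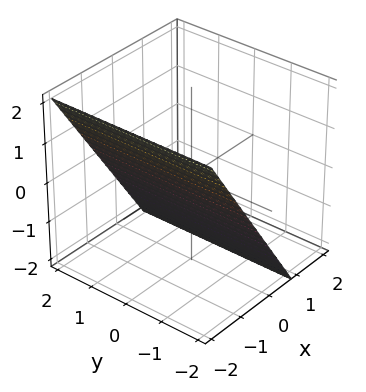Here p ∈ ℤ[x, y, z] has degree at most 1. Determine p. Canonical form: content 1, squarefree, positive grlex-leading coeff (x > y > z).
3*x + 2*z + 2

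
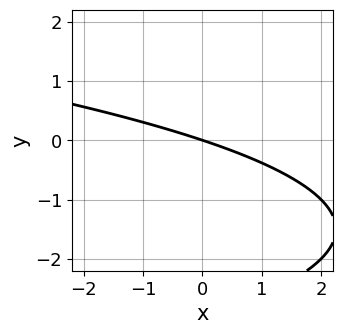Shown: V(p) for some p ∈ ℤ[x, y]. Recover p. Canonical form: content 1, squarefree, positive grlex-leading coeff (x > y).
1. Degree: a generic line meets the curve in up to 2 points, so deg p = 2.
2. From the visible intercepts: it meets the y-axis at y = 0 (among the integer gridlines); it meets the x-axis at x = 0 (among the integer gridlines).
3. These observations pin down the coefficients.

y^2 + x + 3*y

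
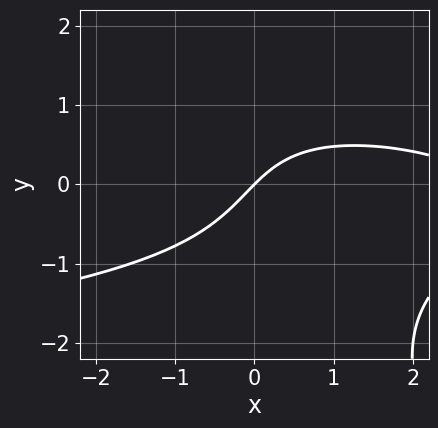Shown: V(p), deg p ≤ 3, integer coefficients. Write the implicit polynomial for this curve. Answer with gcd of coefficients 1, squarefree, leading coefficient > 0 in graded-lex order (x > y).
First, degree: the shape is more complex than any degree-2 curve, so deg p = 3.
Next, against the integer gridlines: it meets the y-axis at y = 0 (among the integer gridlines); it meets the x-axis at x = 0 (among the integer gridlines).
Finally, fitting integer coefficients to these (and the overall shape) gives p.

2*x*y^2 + y^3 + x^2 - 3*x + 3*y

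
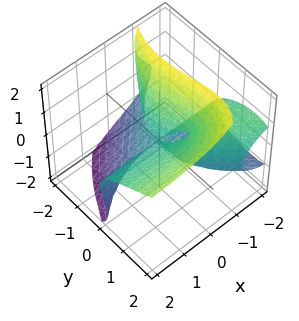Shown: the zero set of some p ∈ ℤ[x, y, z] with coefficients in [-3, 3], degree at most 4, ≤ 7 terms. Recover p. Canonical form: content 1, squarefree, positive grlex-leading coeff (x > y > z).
Degree: no degree-2 surface has this shape, so deg p = 3.
Against the integer gridlines: every point of the x-axis in the box is on the surface; it crosses the z-axis at the gridline z = 0; one y-axis crossing is at y = 0.
The integer polynomial consistent with all of this is the stated p.

3*x*z^2 - y^3 + 2*z^3 - 3*x*y + 2*x*z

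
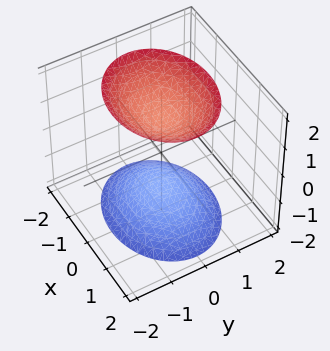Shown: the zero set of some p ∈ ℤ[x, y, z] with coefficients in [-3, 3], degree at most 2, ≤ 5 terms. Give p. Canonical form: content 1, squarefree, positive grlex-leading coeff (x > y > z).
2*x^2 + 3*y^2 - 2*z^2 + 3

I count 2 distinct pieces. They look like related sheets of one shape, so recover p as a whole.
Degree: two separate bowl-shaped sheets opening away from each other; a quadric, so deg p = 2.
Symmetries: mirror symmetry y ↦ −y ⇒ only even powers of y; the z ↦ −z reflection is a symmetry, so z appears only in even powers; it's symmetric under x → −x, forcing even powers of x.
Checking where it meets the axes: it misses every integer gridline on the x-axis; the surface avoids every integer y-axis point in the box.
Putting this together gives p.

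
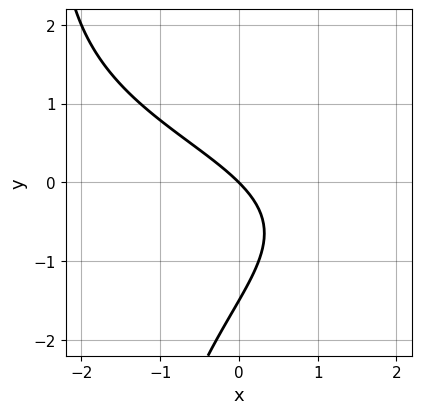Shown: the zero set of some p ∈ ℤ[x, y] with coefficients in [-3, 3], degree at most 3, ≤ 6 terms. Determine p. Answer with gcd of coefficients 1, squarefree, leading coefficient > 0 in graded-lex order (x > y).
x*y^2 + 2*y^2 + 3*x + 3*y

The degree is 3 — a generic line meets the curve in up to 3 points.
Reading off the gridlines: one y-axis crossing is at y = 0; it meets the x-axis at x = 0 (among the integer gridlines).
Matching integer coefficients to the picture gives p.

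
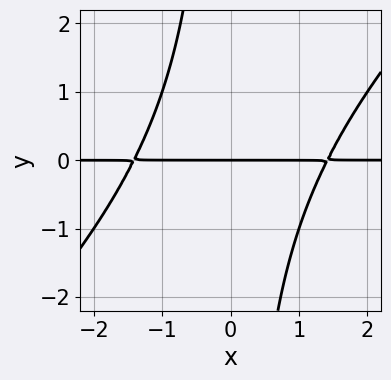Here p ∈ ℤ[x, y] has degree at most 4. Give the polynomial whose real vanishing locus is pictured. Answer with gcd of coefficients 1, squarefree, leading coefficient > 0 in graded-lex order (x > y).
First, the degree is 3 — no degree-2 curve has this shape.
Next, observable constraints: every point of the x-axis in the box is on the curve; it meets the y-axis at y = 0 (among the integer gridlines).
Finally, putting this together gives p.

x^2*y - x*y^2 - 2*y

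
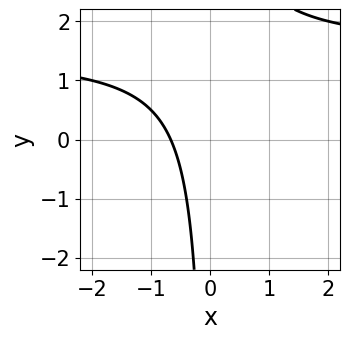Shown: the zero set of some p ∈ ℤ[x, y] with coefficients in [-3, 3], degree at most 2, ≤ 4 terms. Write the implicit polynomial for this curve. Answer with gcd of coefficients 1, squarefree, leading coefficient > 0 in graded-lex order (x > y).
deg p = 2. No degree-1 curve has this shape.
From the visible intercepts: the curve avoids every integer y-axis point in the box.
Solving for integer coefficients yields p as stated.

2*x*y - 3*x - 2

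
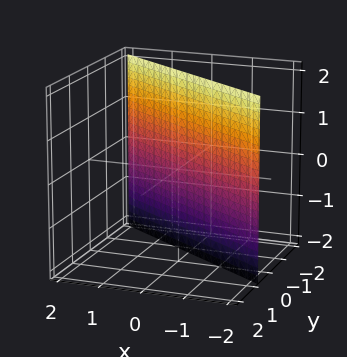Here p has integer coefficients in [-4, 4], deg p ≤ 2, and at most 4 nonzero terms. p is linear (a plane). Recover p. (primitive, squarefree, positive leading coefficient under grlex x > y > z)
(a) deg p = 1. Every cross-section is a straight line — this is a plane.
(b) Against the integer gridlines: it crosses the x-axis at the gridline x = -1; no z-intercept at any integer in the box.
(c) Solving for integer coefficients yields p as stated.

2*x + 3*y + 2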